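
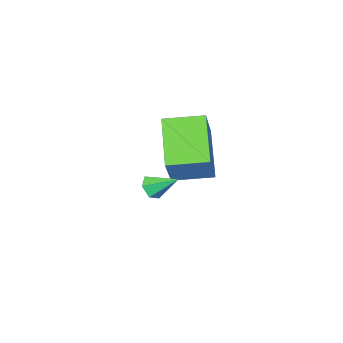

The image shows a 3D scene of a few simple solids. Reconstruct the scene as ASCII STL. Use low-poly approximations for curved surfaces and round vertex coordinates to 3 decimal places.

solid 
facet normal -0.466 -0.651 0.599
outer loop
vertex -1.355 0.098 3.881
vertex -2.531 1.12 4.076
vertex -2.236 -0.632 2.401
endloop
endfacet
facet normal 0.749 -0.651 -0.124
outer loop
vertex -1.209 0.8 1.084
vertex -1.355 0.098 3.881
vertex -2.236 -0.632 2.401
endloop
endfacet
facet normal -0.466 -0.651 0.599
outer loop
vertex -2.236 -0.632 2.401
vertex -2.531 1.12 4.076
vertex -3.411 0.39 2.597
endloop
endfacet
facet normal -0.471 -0.390 -0.791
outer loop
vertex -3.411 0.39 2.597
vertex -1.209 0.8 1.084
vertex -2.236 -0.632 2.401
endloop
endfacet
facet normal 0.470 0.390 0.791
outer loop
vertex -1.355 0.098 3.881
vertex -1.504 2.552 2.759
vertex -2.531 1.12 4.076
endloop
endfacet
facet normal 0.749 -0.651 -0.124
outer loop
vertex -0.329 1.53 2.563
vertex -1.355 0.098 3.881
vertex -1.209 0.8 1.084
endloop
endfacet
facet normal 0.471 0.390 0.791
outer loop
vertex -0.329 1.53 2.563
vertex -1.504 2.552 2.759
vertex -1.355 0.098 3.881
endloop
endfacet
facet normal -0.749 0.651 0.124
outer loop
vertex -2.531 1.12 4.076
vertex -1.504 2.552 2.759
vertex -3.411 0.39 2.597
endloop
endfacet
facet normal -0.471 -0.391 -0.791
outer loop
vertex -2.385 1.822 1.279
vertex -1.209 0.8 1.084
vertex -3.411 0.39 2.597
endloop
endfacet
facet normal -0.749 0.651 0.125
outer loop
vertex -3.411 0.39 2.597
vertex -1.504 2.552 2.759
vertex -2.385 1.822 1.279
endloop
endfacet
facet normal 0.466 0.651 -0.599
outer loop
vertex -2.385 1.822 1.279
vertex -0.329 1.53 2.563
vertex -1.209 0.8 1.084
endloop
endfacet
facet normal 0.466 0.651 -0.599
outer loop
vertex -1.504 2.552 2.759
vertex -0.329 1.53 2.563
vertex -2.385 1.822 1.279
endloop
endfacet
facet normal 0.382 -0.740 -0.554
outer loop
vertex 2.356 3.598 3.622
vertex 1.915 3.561 3.367
vertex 2.281 3.875 3.2
endloop
endfacet
facet normal 0.712 0.639 0.293
outer loop
vertex 2.356 3.598 3.622
vertex 2.281 3.875 3.2
vertex 1.485 4.399 3.993
endloop
endfacet
facet normal 0.382 -0.740 -0.554
outer loop
vertex 2.281 3.875 3.2
vertex 1.915 3.561 3.367
vertex 1.841 3.838 2.946
endloop
endfacet
facet normal 0.168 0.892 -0.421
outer loop
vertex 2.281 3.875 3.2
vertex 1.841 3.838 2.946
vertex 1.485 4.399 3.993
endloop
endfacet
facet normal 0.380 -0.740 -0.554
outer loop
vertex 1.841 3.838 2.946
vertex 1.915 3.561 3.367
vertex 1.475 3.525 3.113
endloop
endfacet
facet normal -0.681 0.523 -0.512
outer loop
vertex 1.841 3.838 2.946
vertex 1.475 3.525 3.113
vertex 1.485 4.399 3.993
endloop
endfacet
facet normal 0.380 -0.740 -0.554
outer loop
vertex 1.475 3.525 3.113
vertex 1.915 3.561 3.367
vertex 1.549 3.248 3.534
endloop
endfacet
facet normal -0.989 -0.098 0.109
outer loop
vertex 1.475 3.525 3.113
vertex 1.549 3.248 3.534
vertex 1.485 4.399 3.993
endloop
endfacet
facet normal 0.382 -0.741 -0.552
outer loop
vertex 1.549 3.248 3.534
vertex 1.915 3.561 3.367
vertex 1.989 3.285 3.789
endloop
endfacet
facet normal -0.447 -0.353 0.822
outer loop
vertex 1.549 3.248 3.534
vertex 1.989 3.285 3.789
vertex 1.485 4.399 3.993
endloop
endfacet
facet normal 0.381 -0.742 -0.552
outer loop
vertex 1.989 3.285 3.789
vertex 1.915 3.561 3.367
vertex 2.356 3.598 3.622
endloop
endfacet
facet normal 0.403 0.015 0.915
outer loop
vertex 1.989 3.285 3.789
vertex 2.356 3.598 3.622
vertex 1.485 4.399 3.993
endloop
endfacet

endsolid


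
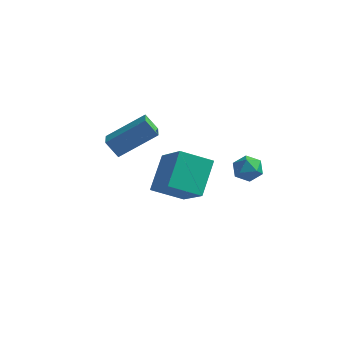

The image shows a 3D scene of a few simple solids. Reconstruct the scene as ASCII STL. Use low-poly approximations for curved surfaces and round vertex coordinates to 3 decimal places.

solid 
facet normal -0.816 -0.386 0.430
outer loop
vertex -1.245 1.566 4.255
vertex -2.452 2.642 2.931
vertex -1.204 0.203 3.11
endloop
endfacet
facet normal 0.577 -0.515 0.634
outer loop
vertex 0.012 0.778 2.469
vertex -1.245 1.566 4.255
vertex -1.204 0.203 3.11
endloop
endfacet
facet normal -0.816 -0.386 0.430
outer loop
vertex -1.204 0.203 3.11
vertex -2.452 2.642 2.931
vertex -2.411 1.279 1.786
endloop
endfacet
facet normal 0.023 -0.765 -0.643
outer loop
vertex -2.411 1.279 1.786
vertex 0.012 0.778 2.469
vertex -1.204 0.203 3.11
endloop
endfacet
facet normal -0.023 0.765 0.643
outer loop
vertex -1.245 1.566 4.255
vertex -1.236 3.217 2.29
vertex -2.452 2.642 2.931
endloop
endfacet
facet normal 0.577 -0.515 0.634
outer loop
vertex -0.029 2.141 3.614
vertex -1.245 1.566 4.255
vertex 0.012 0.778 2.469
endloop
endfacet
facet normal -0.023 0.765 0.643
outer loop
vertex -0.029 2.141 3.614
vertex -1.236 3.217 2.29
vertex -1.245 1.566 4.255
endloop
endfacet
facet normal -0.577 0.515 -0.634
outer loop
vertex -2.452 2.642 2.931
vertex -1.236 3.217 2.29
vertex -2.411 1.279 1.786
endloop
endfacet
facet normal 0.023 -0.765 -0.643
outer loop
vertex -1.195 1.854 1.145
vertex 0.012 0.778 2.469
vertex -2.411 1.279 1.786
endloop
endfacet
facet normal -0.577 0.515 -0.634
outer loop
vertex -2.411 1.279 1.786
vertex -1.236 3.217 2.29
vertex -1.195 1.854 1.145
endloop
endfacet
facet normal 0.816 0.386 -0.430
outer loop
vertex -1.195 1.854 1.145
vertex -0.029 2.141 3.614
vertex 0.012 0.778 2.469
endloop
endfacet
facet normal 0.816 0.386 -0.430
outer loop
vertex -1.236 3.217 2.29
vertex -0.029 2.141 3.614
vertex -1.195 1.854 1.145
endloop
endfacet
facet normal -0.539 0.095 0.837
outer loop
vertex 0.994 3.011 3.619
vertex 0.658 2.436 3.468
vertex 1.231 2.409 3.84
endloop
endfacet
facet normal 0.110 0.380 0.918
outer loop
vertex 0.994 3.011 3.619
vertex 1.231 2.409 3.84
vertex 1.664 2.878 3.594
endloop
endfacet
facet normal 0.192 0.886 0.423
outer loop
vertex 0.994 3.011 3.619
vertex 1.664 2.878 3.594
vertex 1.359 3.194 3.071
endloop
endfacet
facet normal -0.407 0.913 0.034
outer loop
vertex 0.994 3.011 3.619
vertex 1.359 3.194 3.071
vertex 0.738 2.92 2.992
endloop
endfacet
facet normal -0.858 0.425 0.288
outer loop
vertex 0.994 3.011 3.619
vertex 0.738 2.92 2.992
vertex 0.658 2.436 3.468
endloop
endfacet
facet normal 0.593 -0.130 0.795
outer loop
vertex 1.664 2.878 3.594
vertex 1.231 2.409 3.84
vertex 1.742 2.22 3.428
endloop
endfacet
facet normal -0.458 -0.593 0.662
outer loop
vertex 1.231 2.409 3.84
vertex 0.658 2.436 3.468
vertex 1.121 1.946 3.349
endloop
endfacet
facet normal -0.973 -0.059 -0.223
outer loop
vertex 0.658 2.436 3.468
vertex 0.738 2.92 2.992
vertex 0.816 2.262 2.826
endloop
endfacet
facet normal -0.242 0.732 -0.636
outer loop
vertex 0.738 2.92 2.992
vertex 1.359 3.194 3.071
vertex 1.249 2.731 2.58
endloop
endfacet
facet normal 0.726 0.688 -0.008
outer loop
vertex 1.359 3.194 3.071
vertex 1.664 2.878 3.594
vertex 1.822 2.704 2.952
endloop
endfacet
facet normal 0.407 -0.913 -0.034
outer loop
vertex 1.486 2.129 2.801
vertex 1.742 2.22 3.428
vertex 1.121 1.946 3.349
endloop
endfacet
facet normal -0.192 -0.886 -0.423
outer loop
vertex 1.486 2.129 2.801
vertex 1.121 1.946 3.349
vertex 0.816 2.262 2.826
endloop
endfacet
facet normal -0.110 -0.380 -0.918
outer loop
vertex 1.486 2.129 2.801
vertex 0.816 2.262 2.826
vertex 1.249 2.731 2.58
endloop
endfacet
facet normal 0.539 -0.095 -0.837
outer loop
vertex 1.486 2.129 2.801
vertex 1.249 2.731 2.58
vertex 1.822 2.704 2.952
endloop
endfacet
facet normal 0.858 -0.425 -0.288
outer loop
vertex 1.486 2.129 2.801
vertex 1.822 2.704 2.952
vertex 1.742 2.22 3.428
endloop
endfacet
facet normal 0.242 -0.732 0.636
outer loop
vertex 1.121 1.946 3.349
vertex 1.742 2.22 3.428
vertex 1.231 2.409 3.84
endloop
endfacet
facet normal -0.726 -0.688 0.008
outer loop
vertex 0.816 2.262 2.826
vertex 1.121 1.946 3.349
vertex 0.658 2.436 3.468
endloop
endfacet
facet normal -0.593 0.130 -0.795
outer loop
vertex 1.249 2.731 2.58
vertex 0.816 2.262 2.826
vertex 0.738 2.92 2.992
endloop
endfacet
facet normal 0.458 0.593 -0.662
outer loop
vertex 1.822 2.704 2.952
vertex 1.249 2.731 2.58
vertex 1.359 3.194 3.071
endloop
endfacet
facet normal 0.973 0.059 0.223
outer loop
vertex 1.742 2.22 3.428
vertex 1.822 2.704 2.952
vertex 1.664 2.878 3.594
endloop
endfacet
facet normal -0.622 0.014 0.783
outer loop
vertex -4.423 1.5 3.942
vertex -3.084 2.454 4.989
vertex -4.836 2.458 3.596
endloop
endfacet
facet normal -0.687 -0.490 -0.537
outer loop
vertex -4.276 2.446 2.891
vertex -4.423 1.5 3.942
vertex -4.836 2.458 3.596
endloop
endfacet
facet normal -0.622 0.014 0.783
outer loop
vertex -4.836 2.458 3.596
vertex -3.084 2.454 4.989
vertex -3.497 3.413 4.643
endloop
endfacet
facet normal -0.376 0.872 -0.314
outer loop
vertex -3.497 3.413 4.643
vertex -4.276 2.446 2.891
vertex -4.836 2.458 3.596
endloop
endfacet
facet normal 0.376 -0.872 0.314
outer loop
vertex -4.423 1.5 3.942
vertex -2.524 2.442 4.284
vertex -3.084 2.454 4.989
endloop
endfacet
facet normal -0.687 -0.490 -0.537
outer loop
vertex -3.863 1.487 3.237
vertex -4.423 1.5 3.942
vertex -4.276 2.446 2.891
endloop
endfacet
facet normal 0.376 -0.872 0.315
outer loop
vertex -3.863 1.487 3.237
vertex -2.524 2.442 4.284
vertex -4.423 1.5 3.942
endloop
endfacet
facet normal 0.687 0.490 0.537
outer loop
vertex -3.084 2.454 4.989
vertex -2.524 2.442 4.284
vertex -3.497 3.413 4.643
endloop
endfacet
facet normal -0.375 0.872 -0.314
outer loop
vertex -2.937 3.4 3.938
vertex -4.276 2.446 2.891
vertex -3.497 3.413 4.643
endloop
endfacet
facet normal 0.687 0.490 0.537
outer loop
vertex -3.497 3.413 4.643
vertex -2.524 2.442 4.284
vertex -2.937 3.4 3.938
endloop
endfacet
facet normal 0.622 -0.014 -0.783
outer loop
vertex -2.937 3.4 3.938
vertex -3.863 1.487 3.237
vertex -4.276 2.446 2.891
endloop
endfacet
facet normal 0.622 -0.014 -0.783
outer loop
vertex -2.524 2.442 4.284
vertex -3.863 1.487 3.237
vertex -2.937 3.4 3.938
endloop
endfacet

endsolid


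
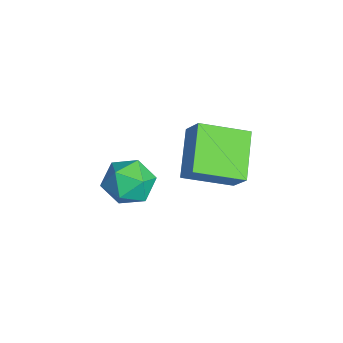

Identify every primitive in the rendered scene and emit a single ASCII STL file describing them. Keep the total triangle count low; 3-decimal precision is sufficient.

solid 
facet normal -0.578 -0.230 -0.783
outer loop
vertex 0.253 -2.108 0.986
vertex 0.371 -0.757 0.502
vertex 1.463 -2.493 0.206
endloop
endfacet
facet normal -0.081 -0.938 0.337
outer loop
vertex 1.989 -2.283 0.918
vertex 0.253 -2.108 0.986
vertex 1.463 -2.493 0.206
endloop
endfacet
facet normal -0.578 -0.230 -0.783
outer loop
vertex 1.463 -2.493 0.206
vertex 0.371 -0.757 0.502
vertex 1.581 -1.142 -0.278
endloop
endfacet
facet normal 0.812 -0.258 -0.524
outer loop
vertex 1.581 -1.142 -0.278
vertex 1.989 -2.283 0.918
vertex 1.463 -2.493 0.206
endloop
endfacet
facet normal -0.812 0.258 0.524
outer loop
vertex 0.253 -2.108 0.986
vertex 0.897 -0.547 1.214
vertex 0.371 -0.757 0.502
endloop
endfacet
facet normal -0.081 -0.938 0.337
outer loop
vertex 0.779 -1.898 1.698
vertex 0.253 -2.108 0.986
vertex 1.989 -2.283 0.918
endloop
endfacet
facet normal -0.812 0.258 0.524
outer loop
vertex 0.779 -1.898 1.698
vertex 0.897 -0.547 1.214
vertex 0.253 -2.108 0.986
endloop
endfacet
facet normal 0.081 0.938 -0.337
outer loop
vertex 0.371 -0.757 0.502
vertex 0.897 -0.547 1.214
vertex 1.581 -1.142 -0.278
endloop
endfacet
facet normal 0.812 -0.258 -0.524
outer loop
vertex 2.107 -0.932 0.434
vertex 1.989 -2.283 0.918
vertex 1.581 -1.142 -0.278
endloop
endfacet
facet normal 0.081 0.938 -0.337
outer loop
vertex 1.581 -1.142 -0.278
vertex 0.897 -0.547 1.214
vertex 2.107 -0.932 0.434
endloop
endfacet
facet normal 0.578 0.230 0.783
outer loop
vertex 2.107 -0.932 0.434
vertex 0.779 -1.898 1.698
vertex 1.989 -2.283 0.918
endloop
endfacet
facet normal 0.578 0.230 0.783
outer loop
vertex 0.897 -0.547 1.214
vertex 0.779 -1.898 1.698
vertex 2.107 -0.932 0.434
endloop
endfacet
facet normal 0.233 0.140 0.962
outer loop
vertex -0.986 -3.148 -1.336
vertex -0.574 -3.832 -1.336
vertex -0.209 -3.147 -1.524
endloop
endfacet
facet normal 0.151 0.764 0.627
outer loop
vertex -0.986 -3.148 -1.336
vertex -0.209 -3.147 -1.524
vertex -0.723 -2.701 -1.944
endloop
endfacet
facet normal -0.509 0.784 0.356
outer loop
vertex -0.986 -3.148 -1.336
vertex -0.723 -2.701 -1.944
vertex -1.404 -3.111 -2.016
endloop
endfacet
facet normal -0.835 0.171 0.523
outer loop
vertex -0.986 -3.148 -1.336
vertex -1.404 -3.111 -2.016
vertex -1.313 -3.811 -1.641
endloop
endfacet
facet normal -0.377 -0.227 0.898
outer loop
vertex -0.986 -3.148 -1.336
vertex -1.313 -3.811 -1.641
vertex -0.574 -3.832 -1.336
endloop
endfacet
facet normal 0.612 0.786 0.085
outer loop
vertex -0.723 -2.701 -1.944
vertex -0.209 -3.147 -1.524
vertex -0.147 -3.109 -2.319
endloop
endfacet
facet normal 0.746 -0.225 0.627
outer loop
vertex -0.209 -3.147 -1.524
vertex -0.574 -3.832 -1.336
vertex -0.056 -3.809 -1.944
endloop
endfacet
facet normal -0.239 -0.818 0.523
outer loop
vertex -0.574 -3.832 -1.336
vertex -1.313 -3.811 -1.641
vertex -0.737 -4.219 -2.016
endloop
endfacet
facet normal -0.981 -0.173 -0.085
outer loop
vertex -1.313 -3.811 -1.641
vertex -1.404 -3.111 -2.016
vertex -1.251 -3.773 -2.436
endloop
endfacet
facet normal -0.454 0.817 -0.356
outer loop
vertex -1.404 -3.111 -2.016
vertex -0.723 -2.701 -1.944
vertex -0.886 -3.088 -2.624
endloop
endfacet
facet normal 0.835 -0.171 -0.523
outer loop
vertex -0.474 -3.772 -2.624
vertex -0.147 -3.109 -2.319
vertex -0.056 -3.809 -1.944
endloop
endfacet
facet normal 0.509 -0.784 -0.356
outer loop
vertex -0.474 -3.772 -2.624
vertex -0.056 -3.809 -1.944
vertex -0.737 -4.219 -2.016
endloop
endfacet
facet normal -0.151 -0.764 -0.627
outer loop
vertex -0.474 -3.772 -2.624
vertex -0.737 -4.219 -2.016
vertex -1.251 -3.773 -2.436
endloop
endfacet
facet normal -0.233 -0.140 -0.962
outer loop
vertex -0.474 -3.772 -2.624
vertex -1.251 -3.773 -2.436
vertex -0.886 -3.088 -2.624
endloop
endfacet
facet normal 0.377 0.227 -0.898
outer loop
vertex -0.474 -3.772 -2.624
vertex -0.886 -3.088 -2.624
vertex -0.147 -3.109 -2.319
endloop
endfacet
facet normal 0.981 0.173 0.085
outer loop
vertex -0.056 -3.809 -1.944
vertex -0.147 -3.109 -2.319
vertex -0.209 -3.147 -1.524
endloop
endfacet
facet normal 0.454 -0.817 0.356
outer loop
vertex -0.737 -4.219 -2.016
vertex -0.056 -3.809 -1.944
vertex -0.574 -3.832 -1.336
endloop
endfacet
facet normal -0.612 -0.786 -0.085
outer loop
vertex -1.251 -3.773 -2.436
vertex -0.737 -4.219 -2.016
vertex -1.313 -3.811 -1.641
endloop
endfacet
facet normal -0.746 0.225 -0.627
outer loop
vertex -0.886 -3.088 -2.624
vertex -1.251 -3.773 -2.436
vertex -1.404 -3.111 -2.016
endloop
endfacet
facet normal 0.239 0.818 -0.523
outer loop
vertex -0.147 -3.109 -2.319
vertex -0.886 -3.088 -2.624
vertex -0.723 -2.701 -1.944
endloop
endfacet

endsolid


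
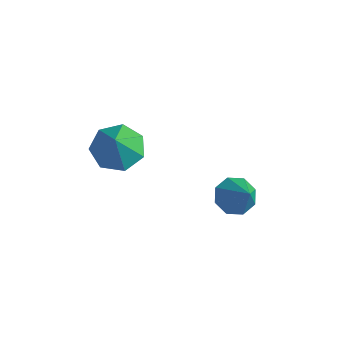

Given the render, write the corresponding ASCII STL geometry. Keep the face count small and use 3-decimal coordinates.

solid 
facet normal -0.407 0.379 -0.831
outer loop
vertex 1.176 -2.956 1.533
vertex 0.504 -3.341 1.687
vertex 0.718 -2.615 1.913
endloop
endfacet
facet normal 0.744 0.481 0.465
outer loop
vertex 1.176 -2.956 1.533
vertex 0.718 -2.615 1.913
vertex 0.996 -3.799 2.693
endloop
endfacet
facet normal -0.408 0.379 -0.831
outer loop
vertex 0.718 -2.615 1.913
vertex 0.504 -3.341 1.687
vertex 0.099 -2.821 2.123
endloop
endfacet
facet normal 0.091 0.563 0.822
outer loop
vertex 0.718 -2.615 1.913
vertex 0.099 -2.821 2.123
vertex 0.996 -3.799 2.693
endloop
endfacet
facet normal -0.406 0.380 -0.831
outer loop
vertex 0.099 -2.821 2.123
vertex 0.504 -3.341 1.687
vertex -0.216 -3.418 2.004
endloop
endfacet
facet normal -0.475 0.076 0.877
outer loop
vertex 0.099 -2.821 2.123
vertex -0.216 -3.418 2.004
vertex 0.996 -3.799 2.693
endloop
endfacet
facet normal -0.407 0.379 -0.831
outer loop
vertex -0.216 -3.418 2.004
vertex 0.504 -3.341 1.687
vertex 0.011 -3.957 1.647
endloop
endfacet
facet normal -0.527 -0.612 0.589
outer loop
vertex -0.216 -3.418 2.004
vertex 0.011 -3.957 1.647
vertex 0.996 -3.799 2.693
endloop
endfacet
facet normal -0.407 0.380 -0.831
outer loop
vertex 0.011 -3.957 1.647
vertex 0.504 -3.341 1.687
vertex 0.609 -4.032 1.32
endloop
endfacet
facet normal -0.028 -0.984 0.175
outer loop
vertex 0.011 -3.957 1.647
vertex 0.609 -4.032 1.32
vertex 0.996 -3.799 2.693
endloop
endfacet
facet normal -0.407 0.379 -0.831
outer loop
vertex 0.609 -4.032 1.32
vertex 0.504 -3.341 1.687
vertex 1.128 -3.587 1.269
endloop
endfacet
facet normal 0.647 -0.761 -0.053
outer loop
vertex 0.609 -4.032 1.32
vertex 1.128 -3.587 1.269
vertex 0.996 -3.799 2.693
endloop
endfacet
facet normal -0.407 0.379 -0.831
outer loop
vertex 1.128 -3.587 1.269
vertex 0.504 -3.341 1.687
vertex 1.176 -2.956 1.533
endloop
endfacet
facet normal 0.991 -0.107 0.076
outer loop
vertex 1.128 -3.587 1.269
vertex 1.176 -2.956 1.533
vertex 0.996 -3.799 2.693
endloop
endfacet
facet normal -0.664 0.186 -0.724
outer loop
vertex 3.921 -1.317 0.437
vertex 3.505 -1.674 0.727
vertex 3.655 -1.073 0.744
endloop
endfacet
facet normal 0.725 0.683 0.085
outer loop
vertex 3.921 -1.317 0.437
vertex 3.655 -1.073 0.744
vertex 4.335 -1.906 1.633
endloop
endfacet
facet normal -0.663 0.186 -0.725
outer loop
vertex 3.655 -1.073 0.744
vertex 3.505 -1.674 0.727
vertex 3.3 -1.18 1.041
endloop
endfacet
facet normal 0.233 0.792 0.564
outer loop
vertex 3.655 -1.073 0.744
vertex 3.3 -1.18 1.041
vertex 4.335 -1.906 1.633
endloop
endfacet
facet normal -0.664 0.185 -0.725
outer loop
vertex 3.3 -1.18 1.041
vertex 3.505 -1.674 0.727
vertex 3.066 -1.577 1.154
endloop
endfacet
facet normal -0.234 0.391 0.890
outer loop
vertex 3.3 -1.18 1.041
vertex 3.066 -1.577 1.154
vertex 4.335 -1.906 1.633
endloop
endfacet
facet normal -0.664 0.185 -0.725
outer loop
vertex 3.066 -1.577 1.154
vertex 3.505 -1.674 0.727
vertex 3.089 -2.031 1.017
endloop
endfacet
facet normal -0.402 -0.283 0.871
outer loop
vertex 3.066 -1.577 1.154
vertex 3.089 -2.031 1.017
vertex 4.335 -1.906 1.633
endloop
endfacet
facet normal -0.664 0.185 -0.725
outer loop
vertex 3.089 -2.031 1.017
vertex 3.505 -1.674 0.727
vertex 3.356 -2.276 0.71
endloop
endfacet
facet normal -0.172 -0.838 0.519
outer loop
vertex 3.089 -2.031 1.017
vertex 3.356 -2.276 0.71
vertex 4.335 -1.906 1.633
endloop
endfacet
facet normal -0.664 0.185 -0.724
outer loop
vertex 3.356 -2.276 0.71
vertex 3.505 -1.674 0.727
vertex 3.71 -2.168 0.413
endloop
endfacet
facet normal 0.321 -0.946 0.039
outer loop
vertex 3.356 -2.276 0.71
vertex 3.71 -2.168 0.413
vertex 4.335 -1.906 1.633
endloop
endfacet
facet normal -0.664 0.185 -0.725
outer loop
vertex 3.71 -2.168 0.413
vertex 3.505 -1.674 0.727
vertex 3.944 -1.771 0.3
endloop
endfacet
facet normal 0.788 -0.546 -0.286
outer loop
vertex 3.71 -2.168 0.413
vertex 3.944 -1.771 0.3
vertex 4.335 -1.906 1.633
endloop
endfacet
facet normal -0.664 0.185 -0.725
outer loop
vertex 3.944 -1.771 0.3
vertex 3.505 -1.674 0.727
vertex 3.921 -1.317 0.437
endloop
endfacet
facet normal 0.955 0.129 -0.267
outer loop
vertex 3.944 -1.771 0.3
vertex 3.921 -1.317 0.437
vertex 4.335 -1.906 1.633
endloop
endfacet

endsolid


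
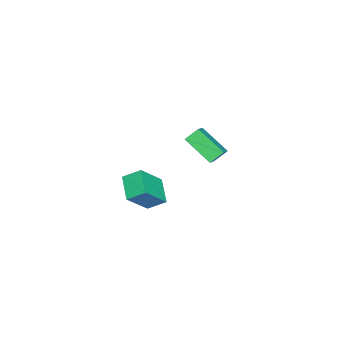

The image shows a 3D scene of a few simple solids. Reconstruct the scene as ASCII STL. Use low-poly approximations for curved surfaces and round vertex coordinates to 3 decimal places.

solid 
facet normal -0.574 0.366 -0.733
outer loop
vertex 1.468 -0.548 -0.55
vertex 1.27 0.442 0.1
vertex 2.76 0.147 -1.214
endloop
endfacet
facet normal 0.165 -0.824 -0.542
outer loop
vertex 3.93 -0.602 0.28
vertex 1.468 -0.548 -0.55
vertex 2.76 0.147 -1.214
endloop
endfacet
facet normal -0.573 0.367 -0.733
outer loop
vertex 2.76 0.147 -1.214
vertex 1.27 0.442 0.1
vertex 2.562 1.136 -0.564
endloop
endfacet
facet normal 0.802 0.432 -0.412
outer loop
vertex 2.562 1.136 -0.564
vertex 3.93 -0.602 0.28
vertex 2.76 0.147 -1.214
endloop
endfacet
facet normal -0.803 -0.431 0.412
outer loop
vertex 1.468 -0.548 -0.55
vertex 2.44 -0.307 1.594
vertex 1.27 0.442 0.1
endloop
endfacet
facet normal 0.164 -0.824 -0.542
outer loop
vertex 2.638 -1.296 0.944
vertex 1.468 -0.548 -0.55
vertex 3.93 -0.602 0.28
endloop
endfacet
facet normal -0.802 -0.432 0.412
outer loop
vertex 2.638 -1.296 0.944
vertex 2.44 -0.307 1.594
vertex 1.468 -0.548 -0.55
endloop
endfacet
facet normal -0.164 0.824 0.542
outer loop
vertex 1.27 0.442 0.1
vertex 2.44 -0.307 1.594
vertex 2.562 1.136 -0.564
endloop
endfacet
facet normal 0.802 0.431 -0.412
outer loop
vertex 3.732 0.388 0.93
vertex 3.93 -0.602 0.28
vertex 2.562 1.136 -0.564
endloop
endfacet
facet normal -0.165 0.824 0.542
outer loop
vertex 2.562 1.136 -0.564
vertex 2.44 -0.307 1.594
vertex 3.732 0.388 0.93
endloop
endfacet
facet normal 0.573 -0.366 0.733
outer loop
vertex 3.732 0.388 0.93
vertex 2.638 -1.296 0.944
vertex 3.93 -0.602 0.28
endloop
endfacet
facet normal 0.574 -0.367 0.732
outer loop
vertex 2.44 -0.307 1.594
vertex 2.638 -1.296 0.944
vertex 3.732 0.388 0.93
endloop
endfacet
facet normal -0.503 0.609 0.613
outer loop
vertex -5.177 0.727 -0.276
vertex -3.794 0.908 0.679
vertex -4.589 2.385 -1.441
endloop
endfacet
facet normal -0.818 -0.107 -0.565
outer loop
vertex -4.066 1.752 -2.079
vertex -5.177 0.727 -0.276
vertex -4.589 2.385 -1.441
endloop
endfacet
facet normal -0.503 0.609 0.613
outer loop
vertex -4.589 2.385 -1.441
vertex -3.794 0.908 0.679
vertex -3.207 2.566 -0.486
endloop
endfacet
facet normal 0.278 0.786 -0.552
outer loop
vertex -3.207 2.566 -0.486
vertex -4.066 1.752 -2.079
vertex -4.589 2.385 -1.441
endloop
endfacet
facet normal -0.278 -0.786 0.552
outer loop
vertex -5.177 0.727 -0.276
vertex -3.271 0.275 0.041
vertex -3.794 0.908 0.679
endloop
endfacet
facet normal -0.818 -0.108 -0.565
outer loop
vertex -4.653 0.094 -0.914
vertex -5.177 0.727 -0.276
vertex -4.066 1.752 -2.079
endloop
endfacet
facet normal -0.278 -0.786 0.552
outer loop
vertex -4.653 0.094 -0.914
vertex -3.271 0.275 0.041
vertex -5.177 0.727 -0.276
endloop
endfacet
facet normal 0.818 0.107 0.565
outer loop
vertex -3.794 0.908 0.679
vertex -3.271 0.275 0.041
vertex -3.207 2.566 -0.486
endloop
endfacet
facet normal 0.278 0.786 -0.552
outer loop
vertex -2.683 1.933 -1.124
vertex -4.066 1.752 -2.079
vertex -3.207 2.566 -0.486
endloop
endfacet
facet normal 0.818 0.107 0.565
outer loop
vertex -3.207 2.566 -0.486
vertex -3.271 0.275 0.041
vertex -2.683 1.933 -1.124
endloop
endfacet
facet normal 0.503 -0.609 -0.613
outer loop
vertex -2.683 1.933 -1.124
vertex -4.653 0.094 -0.914
vertex -4.066 1.752 -2.079
endloop
endfacet
facet normal 0.503 -0.609 -0.613
outer loop
vertex -3.271 0.275 0.041
vertex -4.653 0.094 -0.914
vertex -2.683 1.933 -1.124
endloop
endfacet

endsolid


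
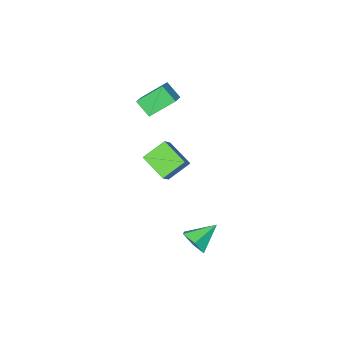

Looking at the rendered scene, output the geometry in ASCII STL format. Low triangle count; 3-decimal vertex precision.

solid 
facet normal -0.722 0.298 0.624
outer loop
vertex -2.0 -3.431 4.942
vertex -2.284 -2.658 4.244
vertex -2.608 -4.031 4.525
endloop
endfacet
facet normal 0.263 -0.716 0.647
outer loop
vertex -1.416 -4.522 3.496
vertex -2.0 -3.431 4.942
vertex -2.608 -4.031 4.525
endloop
endfacet
facet normal -0.722 0.298 0.624
outer loop
vertex -2.608 -4.031 4.525
vertex -2.284 -2.658 4.244
vertex -2.892 -3.257 3.827
endloop
endfacet
facet normal -0.639 -0.631 -0.440
outer loop
vertex -2.892 -3.257 3.827
vertex -1.416 -4.522 3.496
vertex -2.608 -4.031 4.525
endloop
endfacet
facet normal 0.639 0.631 0.439
outer loop
vertex -2.0 -3.431 4.942
vertex -1.092 -3.149 3.215
vertex -2.284 -2.658 4.244
endloop
endfacet
facet normal 0.262 -0.716 0.646
outer loop
vertex -0.808 -3.923 3.913
vertex -2.0 -3.431 4.942
vertex -1.416 -4.522 3.496
endloop
endfacet
facet normal 0.640 0.631 0.439
outer loop
vertex -0.808 -3.923 3.913
vertex -1.092 -3.149 3.215
vertex -2.0 -3.431 4.942
endloop
endfacet
facet normal -0.263 0.717 -0.646
outer loop
vertex -2.284 -2.658 4.244
vertex -1.092 -3.149 3.215
vertex -2.892 -3.257 3.827
endloop
endfacet
facet normal -0.639 -0.631 -0.439
outer loop
vertex -1.7 -3.749 2.798
vertex -1.416 -4.522 3.496
vertex -2.892 -3.257 3.827
endloop
endfacet
facet normal -0.263 0.716 -0.647
outer loop
vertex -2.892 -3.257 3.827
vertex -1.092 -3.149 3.215
vertex -1.7 -3.749 2.798
endloop
endfacet
facet normal 0.722 -0.298 -0.624
outer loop
vertex -1.7 -3.749 2.798
vertex -0.808 -3.923 3.913
vertex -1.416 -4.522 3.496
endloop
endfacet
facet normal 0.722 -0.298 -0.624
outer loop
vertex -1.092 -3.149 3.215
vertex -0.808 -3.923 3.913
vertex -1.7 -3.749 2.798
endloop
endfacet
facet normal -0.541 -0.435 -0.719
outer loop
vertex -0.362 -1.932 1.218
vertex -1.507 -1.829 2.017
vertex -0.666 -0.533 0.6
endloop
endfacet
facet normal 0.818 -0.074 -0.570
outer loop
vertex -0.093 -0.071 1.363
vertex -0.362 -1.932 1.218
vertex -0.666 -0.533 0.6
endloop
endfacet
facet normal -0.541 -0.435 -0.719
outer loop
vertex -0.666 -0.533 0.6
vertex -1.507 -1.829 2.017
vertex -1.811 -0.429 1.399
endloop
endfacet
facet normal -0.195 0.897 -0.397
outer loop
vertex -1.811 -0.429 1.399
vertex -0.093 -0.071 1.363
vertex -0.666 -0.533 0.6
endloop
endfacet
facet normal 0.196 -0.897 0.396
outer loop
vertex -0.362 -1.932 1.218
vertex -0.934 -1.367 2.78
vertex -1.507 -1.829 2.017
endloop
endfacet
facet normal 0.818 -0.074 -0.570
outer loop
vertex 0.211 -1.471 1.981
vertex -0.362 -1.932 1.218
vertex -0.093 -0.071 1.363
endloop
endfacet
facet normal 0.195 -0.897 0.396
outer loop
vertex 0.211 -1.471 1.981
vertex -0.934 -1.367 2.78
vertex -0.362 -1.932 1.218
endloop
endfacet
facet normal -0.818 0.074 0.570
outer loop
vertex -1.507 -1.829 2.017
vertex -0.934 -1.367 2.78
vertex -1.811 -0.429 1.399
endloop
endfacet
facet normal -0.195 0.897 -0.396
outer loop
vertex -1.238 0.032 2.162
vertex -0.093 -0.071 1.363
vertex -1.811 -0.429 1.399
endloop
endfacet
facet normal -0.818 0.074 0.570
outer loop
vertex -1.811 -0.429 1.399
vertex -0.934 -1.367 2.78
vertex -1.238 0.032 2.162
endloop
endfacet
facet normal 0.541 0.435 0.720
outer loop
vertex -1.238 0.032 2.162
vertex 0.211 -1.471 1.981
vertex -0.093 -0.071 1.363
endloop
endfacet
facet normal 0.541 0.435 0.719
outer loop
vertex -0.934 -1.367 2.78
vertex 0.211 -1.471 1.981
vertex -1.238 0.032 2.162
endloop
endfacet
facet normal 0.826 -0.038 -0.562
outer loop
vertex -0.379 2.298 -1.984
vertex -0.755 1.752 -2.499
vertex -0.816 2.577 -2.645
endloop
endfacet
facet normal -0.168 0.864 0.475
outer loop
vertex -0.379 2.298 -1.984
vertex -0.816 2.577 -2.645
vertex -1.985 1.808 -1.661
endloop
endfacet
facet normal 0.826 -0.038 -0.562
outer loop
vertex -0.816 2.577 -2.645
vertex -0.755 1.752 -2.499
vertex -1.192 2.03 -3.16
endloop
endfacet
facet normal -0.671 0.698 -0.251
outer loop
vertex -0.816 2.577 -2.645
vertex -1.192 2.03 -3.16
vertex -1.985 1.808 -1.661
endloop
endfacet
facet normal 0.826 -0.038 -0.562
outer loop
vertex -1.192 2.03 -3.16
vertex -0.755 1.752 -2.499
vertex -1.131 1.205 -3.014
endloop
endfacet
facet normal -0.865 -0.149 -0.480
outer loop
vertex -1.192 2.03 -3.16
vertex -1.131 1.205 -3.014
vertex -1.985 1.808 -1.661
endloop
endfacet
facet normal 0.826 -0.038 -0.562
outer loop
vertex -1.131 1.205 -3.014
vertex -0.755 1.752 -2.499
vertex -0.694 0.927 -2.353
endloop
endfacet
facet normal -0.557 -0.831 0.019
outer loop
vertex -1.131 1.205 -3.014
vertex -0.694 0.927 -2.353
vertex -1.985 1.808 -1.661
endloop
endfacet
facet normal 0.825 -0.039 -0.563
outer loop
vertex -0.694 0.927 -2.353
vertex -0.755 1.752 -2.499
vertex -0.317 1.473 -1.838
endloop
endfacet
facet normal -0.055 -0.665 0.745
outer loop
vertex -0.694 0.927 -2.353
vertex -0.317 1.473 -1.838
vertex -1.985 1.808 -1.661
endloop
endfacet
facet normal 0.826 -0.038 -0.563
outer loop
vertex -0.317 1.473 -1.838
vertex -0.755 1.752 -2.499
vertex -0.379 2.298 -1.984
endloop
endfacet
facet normal 0.140 0.183 0.973
outer loop
vertex -0.317 1.473 -1.838
vertex -0.379 2.298 -1.984
vertex -1.985 1.808 -1.661
endloop
endfacet

endsolid


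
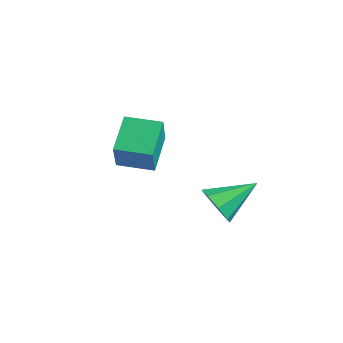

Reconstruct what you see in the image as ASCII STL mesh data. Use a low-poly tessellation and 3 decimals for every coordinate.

solid 
facet normal -0.447 0.326 -0.833
outer loop
vertex -4.541 1.801 3.403
vertex -3.73 2.651 3.301
vertex -3.746 0.95 2.644
endloop
endfacet
facet normal -0.688 -0.720 0.087
outer loop
vertex -3.17 0.529 3.719
vertex -4.541 1.801 3.403
vertex -3.746 0.95 2.644
endloop
endfacet
facet normal -0.446 0.326 -0.833
outer loop
vertex -3.746 0.95 2.644
vertex -3.73 2.651 3.301
vertex -2.934 1.801 2.542
endloop
endfacet
facet normal 0.572 -0.612 -0.546
outer loop
vertex -2.934 1.801 2.542
vertex -3.17 0.529 3.719
vertex -3.746 0.95 2.644
endloop
endfacet
facet normal -0.572 0.612 0.546
outer loop
vertex -4.541 1.801 3.403
vertex -3.154 2.23 4.376
vertex -3.73 2.651 3.301
endloop
endfacet
facet normal -0.688 -0.721 0.085
outer loop
vertex -3.966 1.379 4.478
vertex -4.541 1.801 3.403
vertex -3.17 0.529 3.719
endloop
endfacet
facet normal -0.572 0.612 0.546
outer loop
vertex -3.966 1.379 4.478
vertex -3.154 2.23 4.376
vertex -4.541 1.801 3.403
endloop
endfacet
facet normal 0.688 0.721 -0.086
outer loop
vertex -3.73 2.651 3.301
vertex -3.154 2.23 4.376
vertex -2.934 1.801 2.542
endloop
endfacet
facet normal 0.572 -0.612 -0.546
outer loop
vertex -2.359 1.379 3.617
vertex -3.17 0.529 3.719
vertex -2.934 1.801 2.542
endloop
endfacet
facet normal 0.689 0.720 -0.086
outer loop
vertex -2.934 1.801 2.542
vertex -3.154 2.23 4.376
vertex -2.359 1.379 3.617
endloop
endfacet
facet normal 0.446 -0.326 0.833
outer loop
vertex -2.359 1.379 3.617
vertex -3.966 1.379 4.478
vertex -3.17 0.529 3.719
endloop
endfacet
facet normal 0.446 -0.326 0.833
outer loop
vertex -3.154 2.23 4.376
vertex -3.966 1.379 4.478
vertex -2.359 1.379 3.617
endloop
endfacet
facet normal -0.174 -0.862 -0.477
outer loop
vertex 0.223 1.967 2.537
vertex -0.347 2.255 2.225
vertex 0.343 2.205 2.063
endloop
endfacet
facet normal 0.946 0.121 0.300
outer loop
vertex 0.223 1.967 2.537
vertex 0.343 2.205 2.063
vertex -0.093 3.505 2.915
endloop
endfacet
facet normal -0.174 -0.862 -0.476
outer loop
vertex 0.343 2.205 2.063
vertex -0.347 2.255 2.225
vertex 0.059 2.472 1.684
endloop
endfacet
facet normal 0.832 0.471 -0.292
outer loop
vertex 0.343 2.205 2.063
vertex 0.059 2.472 1.684
vertex -0.093 3.505 2.915
endloop
endfacet
facet normal -0.175 -0.862 -0.477
outer loop
vertex 0.059 2.472 1.684
vertex -0.347 2.255 2.225
vertex -0.462 2.612 1.622
endloop
endfacet
facet normal 0.274 0.753 -0.598
outer loop
vertex 0.059 2.472 1.684
vertex -0.462 2.612 1.622
vertex -0.093 3.505 2.915
endloop
endfacet
facet normal -0.175 -0.862 -0.477
outer loop
vertex -0.462 2.612 1.622
vertex -0.347 2.255 2.225
vertex -0.916 2.543 1.913
endloop
endfacet
facet normal -0.404 0.803 -0.439
outer loop
vertex -0.462 2.612 1.622
vertex -0.916 2.543 1.913
vertex -0.093 3.505 2.915
endloop
endfacet
facet normal -0.174 -0.861 -0.478
outer loop
vertex -0.916 2.543 1.913
vertex -0.347 2.255 2.225
vertex -1.036 2.305 2.386
endloop
endfacet
facet normal -0.802 0.590 0.093
outer loop
vertex -0.916 2.543 1.913
vertex -1.036 2.305 2.386
vertex -0.093 3.505 2.915
endloop
endfacet
facet normal -0.174 -0.863 -0.475
outer loop
vertex -1.036 2.305 2.386
vertex -0.347 2.255 2.225
vertex -0.752 2.039 2.765
endloop
endfacet
facet normal -0.689 0.240 0.684
outer loop
vertex -1.036 2.305 2.386
vertex -0.752 2.039 2.765
vertex -0.093 3.505 2.915
endloop
endfacet
facet normal -0.174 -0.862 -0.476
outer loop
vertex -0.752 2.039 2.765
vertex -0.347 2.255 2.225
vertex -0.231 1.899 2.828
endloop
endfacet
facet normal -0.131 -0.042 0.990
outer loop
vertex -0.752 2.039 2.765
vertex -0.231 1.899 2.828
vertex -0.093 3.505 2.915
endloop
endfacet
facet normal -0.175 -0.862 -0.475
outer loop
vertex -0.231 1.899 2.828
vertex -0.347 2.255 2.225
vertex 0.223 1.967 2.537
endloop
endfacet
facet normal 0.547 -0.092 0.832
outer loop
vertex -0.231 1.899 2.828
vertex 0.223 1.967 2.537
vertex -0.093 3.505 2.915
endloop
endfacet

endsolid


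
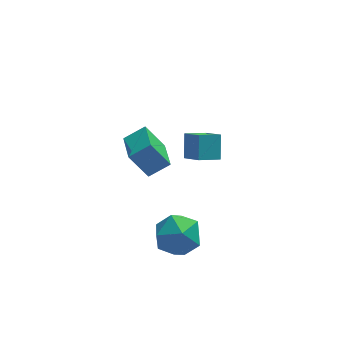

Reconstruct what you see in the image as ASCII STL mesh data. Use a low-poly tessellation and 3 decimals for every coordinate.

solid 
facet normal 0.384 0.627 0.677
outer loop
vertex 1.071 -2.315 -3.55
vertex 0.513 -2.907 -2.685
vertex 1.61 -3.227 -3.011
endloop
endfacet
facet normal 0.823 0.556 0.119
outer loop
vertex 1.071 -2.315 -3.55
vertex 1.61 -3.227 -3.011
vertex 1.694 -3.1 -4.19
endloop
endfacet
facet normal 0.466 0.751 -0.468
outer loop
vertex 1.071 -2.315 -3.55
vertex 1.694 -3.1 -4.19
vertex 0.649 -2.702 -4.591
endloop
endfacet
facet normal -0.193 0.943 -0.272
outer loop
vertex 1.071 -2.315 -3.55
vertex 0.649 -2.702 -4.591
vertex -0.081 -2.583 -3.661
endloop
endfacet
facet normal -0.244 0.866 0.436
outer loop
vertex 1.071 -2.315 -3.55
vertex -0.081 -2.583 -3.661
vertex 0.513 -2.907 -2.685
endloop
endfacet
facet normal 0.989 -0.134 0.056
outer loop
vertex 1.694 -3.1 -4.19
vertex 1.61 -3.227 -3.011
vertex 1.521 -4.177 -3.719
endloop
endfacet
facet normal 0.280 -0.019 0.960
outer loop
vertex 1.61 -3.227 -3.011
vertex 0.513 -2.907 -2.685
vertex 0.791 -4.058 -2.789
endloop
endfacet
facet normal -0.735 0.367 0.569
outer loop
vertex 0.513 -2.907 -2.685
vertex -0.081 -2.583 -3.661
vertex -0.254 -3.66 -3.19
endloop
endfacet
facet normal -0.654 0.491 -0.576
outer loop
vertex -0.081 -2.583 -3.661
vertex 0.649 -2.702 -4.591
vertex -0.17 -3.533 -4.369
endloop
endfacet
facet normal 0.411 0.180 -0.893
outer loop
vertex 0.649 -2.702 -4.591
vertex 1.694 -3.1 -4.19
vertex 0.927 -3.853 -4.695
endloop
endfacet
facet normal 0.193 -0.943 0.272
outer loop
vertex 0.369 -4.445 -3.83
vertex 1.521 -4.177 -3.719
vertex 0.791 -4.058 -2.789
endloop
endfacet
facet normal -0.466 -0.751 0.468
outer loop
vertex 0.369 -4.445 -3.83
vertex 0.791 -4.058 -2.789
vertex -0.254 -3.66 -3.19
endloop
endfacet
facet normal -0.823 -0.556 -0.119
outer loop
vertex 0.369 -4.445 -3.83
vertex -0.254 -3.66 -3.19
vertex -0.17 -3.533 -4.369
endloop
endfacet
facet normal -0.384 -0.627 -0.677
outer loop
vertex 0.369 -4.445 -3.83
vertex -0.17 -3.533 -4.369
vertex 0.927 -3.853 -4.695
endloop
endfacet
facet normal 0.244 -0.866 -0.436
outer loop
vertex 0.369 -4.445 -3.83
vertex 0.927 -3.853 -4.695
vertex 1.521 -4.177 -3.719
endloop
endfacet
facet normal 0.654 -0.491 0.576
outer loop
vertex 0.791 -4.058 -2.789
vertex 1.521 -4.177 -3.719
vertex 1.61 -3.227 -3.011
endloop
endfacet
facet normal -0.411 -0.180 0.893
outer loop
vertex -0.254 -3.66 -3.19
vertex 0.791 -4.058 -2.789
vertex 0.513 -2.907 -2.685
endloop
endfacet
facet normal -0.989 0.134 -0.056
outer loop
vertex -0.17 -3.533 -4.369
vertex -0.254 -3.66 -3.19
vertex -0.081 -2.583 -3.661
endloop
endfacet
facet normal -0.280 0.019 -0.960
outer loop
vertex 0.927 -3.853 -4.695
vertex -0.17 -3.533 -4.369
vertex 0.649 -2.702 -4.591
endloop
endfacet
facet normal 0.735 -0.367 -0.569
outer loop
vertex 1.521 -4.177 -3.719
vertex 0.927 -3.853 -4.695
vertex 1.694 -3.1 -4.19
endloop
endfacet
facet normal -0.909 -0.211 0.359
outer loop
vertex 1.752 -2.546 0.741
vertex 1.916 -1.732 1.635
vertex 1.283 -1.696 0.053
endloop
endfacet
facet normal -0.135 -0.667 -0.733
outer loop
vertex 2.264 -1.468 -0.335
vertex 1.752 -2.546 0.741
vertex 1.283 -1.696 0.053
endloop
endfacet
facet normal -0.909 -0.212 0.359
outer loop
vertex 1.283 -1.696 0.053
vertex 1.916 -1.732 1.635
vertex 1.446 -0.883 0.947
endloop
endfacet
facet normal -0.395 0.714 -0.578
outer loop
vertex 1.446 -0.883 0.947
vertex 2.264 -1.468 -0.335
vertex 1.283 -1.696 0.053
endloop
endfacet
facet normal 0.395 -0.714 0.578
outer loop
vertex 1.752 -2.546 0.741
vertex 2.897 -1.504 1.247
vertex 1.916 -1.732 1.635
endloop
endfacet
facet normal -0.134 -0.668 -0.732
outer loop
vertex 2.734 -2.317 0.353
vertex 1.752 -2.546 0.741
vertex 2.264 -1.468 -0.335
endloop
endfacet
facet normal 0.395 -0.714 0.578
outer loop
vertex 2.734 -2.317 0.353
vertex 2.897 -1.504 1.247
vertex 1.752 -2.546 0.741
endloop
endfacet
facet normal 0.134 0.668 0.732
outer loop
vertex 1.916 -1.732 1.635
vertex 2.897 -1.504 1.247
vertex 1.446 -0.883 0.947
endloop
endfacet
facet normal -0.395 0.714 -0.578
outer loop
vertex 2.428 -0.654 0.559
vertex 2.264 -1.468 -0.335
vertex 1.446 -0.883 0.947
endloop
endfacet
facet normal 0.134 0.667 0.733
outer loop
vertex 1.446 -0.883 0.947
vertex 2.897 -1.504 1.247
vertex 2.428 -0.654 0.559
endloop
endfacet
facet normal 0.909 0.212 -0.360
outer loop
vertex 2.428 -0.654 0.559
vertex 2.734 -2.317 0.353
vertex 2.264 -1.468 -0.335
endloop
endfacet
facet normal 0.909 0.212 -0.358
outer loop
vertex 2.897 -1.504 1.247
vertex 2.734 -2.317 0.353
vertex 2.428 -0.654 0.559
endloop
endfacet
facet normal -0.521 0.175 0.836
outer loop
vertex 0.309 1.168 -1.887
vertex 0.328 2.805 -2.218
vertex -0.707 1.057 -2.497
endloop
endfacet
facet normal -0.012 -0.980 0.198
outer loop
vertex 0.132 0.775 -3.842
vertex 0.309 1.168 -1.887
vertex -0.707 1.057 -2.497
endloop
endfacet
facet normal -0.521 0.175 0.835
outer loop
vertex -0.707 1.057 -2.497
vertex 0.328 2.805 -2.218
vertex -0.688 2.693 -2.828
endloop
endfacet
facet normal -0.853 -0.094 -0.513
outer loop
vertex -0.688 2.693 -2.828
vertex 0.132 0.775 -3.842
vertex -0.707 1.057 -2.497
endloop
endfacet
facet normal 0.853 0.094 0.513
outer loop
vertex 0.309 1.168 -1.887
vertex 1.167 2.523 -3.563
vertex 0.328 2.805 -2.218
endloop
endfacet
facet normal -0.011 -0.980 0.198
outer loop
vertex 1.148 0.887 -3.232
vertex 0.309 1.168 -1.887
vertex 0.132 0.775 -3.842
endloop
endfacet
facet normal 0.853 0.094 0.513
outer loop
vertex 1.148 0.887 -3.232
vertex 1.167 2.523 -3.563
vertex 0.309 1.168 -1.887
endloop
endfacet
facet normal 0.011 0.980 -0.199
outer loop
vertex 0.328 2.805 -2.218
vertex 1.167 2.523 -3.563
vertex -0.688 2.693 -2.828
endloop
endfacet
facet normal -0.853 -0.094 -0.513
outer loop
vertex 0.151 2.412 -4.173
vertex 0.132 0.775 -3.842
vertex -0.688 2.693 -2.828
endloop
endfacet
facet normal 0.012 0.980 -0.198
outer loop
vertex -0.688 2.693 -2.828
vertex 1.167 2.523 -3.563
vertex 0.151 2.412 -4.173
endloop
endfacet
facet normal 0.521 -0.175 -0.835
outer loop
vertex 0.151 2.412 -4.173
vertex 1.148 0.887 -3.232
vertex 0.132 0.775 -3.842
endloop
endfacet
facet normal 0.521 -0.175 -0.836
outer loop
vertex 1.167 2.523 -3.563
vertex 1.148 0.887 -3.232
vertex 0.151 2.412 -4.173
endloop
endfacet

endsolid


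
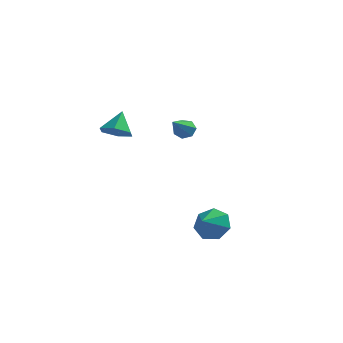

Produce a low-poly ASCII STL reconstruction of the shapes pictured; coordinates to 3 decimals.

solid 
facet normal -0.020 -0.642 -0.766
outer loop
vertex -0.331 -3.164 2.985
vertex -1.134 -2.917 2.799
vertex -0.465 -2.511 2.441
endloop
endfacet
facet normal 0.876 0.402 0.267
outer loop
vertex -0.331 -3.164 2.985
vertex -0.465 -2.511 2.441
vertex -1.106 -2.043 3.841
endloop
endfacet
facet normal -0.021 -0.642 -0.767
outer loop
vertex -0.465 -2.511 2.441
vertex -1.134 -2.917 2.799
vertex -1.267 -2.263 2.255
endloop
endfacet
facet normal 0.326 0.931 -0.162
outer loop
vertex -0.465 -2.511 2.441
vertex -1.267 -2.263 2.255
vertex -1.106 -2.043 3.841
endloop
endfacet
facet normal -0.021 -0.642 -0.767
outer loop
vertex -1.267 -2.263 2.255
vertex -1.134 -2.917 2.799
vertex -1.936 -2.669 2.613
endloop
endfacet
facet normal -0.542 0.838 -0.061
outer loop
vertex -1.267 -2.263 2.255
vertex -1.936 -2.669 2.613
vertex -1.106 -2.043 3.841
endloop
endfacet
facet normal -0.021 -0.642 -0.767
outer loop
vertex -1.936 -2.669 2.613
vertex -1.134 -2.917 2.799
vertex -1.803 -3.322 3.156
endloop
endfacet
facet normal -0.856 0.216 0.469
outer loop
vertex -1.936 -2.669 2.613
vertex -1.803 -3.322 3.156
vertex -1.106 -2.043 3.841
endloop
endfacet
facet normal -0.021 -0.642 -0.767
outer loop
vertex -1.803 -3.322 3.156
vertex -1.134 -2.917 2.799
vertex -1.0 -3.57 3.342
endloop
endfacet
facet normal -0.305 -0.315 0.899
outer loop
vertex -1.803 -3.322 3.156
vertex -1.0 -3.57 3.342
vertex -1.106 -2.043 3.841
endloop
endfacet
facet normal -0.020 -0.642 -0.767
outer loop
vertex -1.0 -3.57 3.342
vertex -1.134 -2.917 2.799
vertex -0.331 -3.164 2.985
endloop
endfacet
facet normal 0.560 -0.222 0.798
outer loop
vertex -1.0 -3.57 3.342
vertex -0.331 -3.164 2.985
vertex -1.106 -2.043 3.841
endloop
endfacet
facet normal 0.058 0.821 -0.568
outer loop
vertex 1.358 2.113 1.314
vertex 0.749 2.077 1.2
vertex 1.039 2.375 1.66
endloop
endfacet
facet normal 0.760 0.072 0.646
outer loop
vertex 1.358 2.113 1.314
vertex 1.039 2.375 1.66
vertex 0.631 0.403 2.36
endloop
endfacet
facet normal 0.059 0.820 -0.569
outer loop
vertex 1.039 2.375 1.66
vertex 0.749 2.077 1.2
vertex 0.503 2.413 1.659
endloop
endfacet
facet normal 0.022 0.330 0.944
outer loop
vertex 1.039 2.375 1.66
vertex 0.503 2.413 1.659
vertex 0.631 0.403 2.36
endloop
endfacet
facet normal 0.059 0.820 -0.569
outer loop
vertex 0.503 2.413 1.659
vertex 0.749 2.077 1.2
vertex 0.152 2.198 1.313
endloop
endfacet
facet normal -0.744 0.177 0.644
outer loop
vertex 0.503 2.413 1.659
vertex 0.152 2.198 1.313
vertex 0.631 0.403 2.36
endloop
endfacet
facet normal 0.059 0.820 -0.569
outer loop
vertex 0.152 2.198 1.313
vertex 0.749 2.077 1.2
vertex 0.251 1.892 0.882
endloop
endfacet
facet normal -0.962 -0.273 -0.027
outer loop
vertex 0.152 2.198 1.313
vertex 0.251 1.892 0.882
vertex 0.631 0.403 2.36
endloop
endfacet
facet normal 0.059 0.820 -0.569
outer loop
vertex 0.251 1.892 0.882
vertex 0.749 2.077 1.2
vertex 0.725 1.725 0.69
endloop
endfacet
facet normal -0.468 -0.680 -0.565
outer loop
vertex 0.251 1.892 0.882
vertex 0.725 1.725 0.69
vertex 0.631 0.403 2.36
endloop
endfacet
facet normal 0.058 0.820 -0.569
outer loop
vertex 0.725 1.725 0.69
vertex 0.749 2.077 1.2
vertex 1.218 1.824 0.883
endloop
endfacet
facet normal 0.369 -0.739 -0.564
outer loop
vertex 0.725 1.725 0.69
vertex 1.218 1.824 0.883
vertex 0.631 0.403 2.36
endloop
endfacet
facet normal 0.058 0.820 -0.569
outer loop
vertex 1.218 1.824 0.883
vertex 0.749 2.077 1.2
vertex 1.358 2.113 1.314
endloop
endfacet
facet normal 0.914 -0.404 -0.026
outer loop
vertex 1.218 1.824 0.883
vertex 1.358 2.113 1.314
vertex 0.631 0.403 2.36
endloop
endfacet
facet normal 0.195 0.815 -0.546
outer loop
vertex 3.703 -1.98 -4.143
vertex 3.199 -1.419 -3.486
vertex 4.172 -1.654 -3.49
endloop
endfacet
facet normal 0.545 -0.838 0.027
outer loop
vertex 3.703 -1.98 -4.143
vertex 4.172 -1.654 -3.49
vertex 2.961 -2.421 -2.814
endloop
endfacet
facet normal 0.194 0.814 -0.547
outer loop
vertex 4.172 -1.654 -3.49
vertex 3.199 -1.419 -3.486
vertex 3.908 -1.15 -2.834
endloop
endfacet
facet normal 0.637 -0.465 0.614
outer loop
vertex 4.172 -1.654 -3.49
vertex 3.908 -1.15 -2.834
vertex 2.961 -2.421 -2.814
endloop
endfacet
facet normal 0.194 0.814 -0.547
outer loop
vertex 3.908 -1.15 -2.834
vertex 3.199 -1.419 -3.486
vertex 3.112 -0.849 -2.669
endloop
endfacet
facet normal 0.163 -0.106 0.981
outer loop
vertex 3.908 -1.15 -2.834
vertex 3.112 -0.849 -2.669
vertex 2.961 -2.421 -2.814
endloop
endfacet
facet normal 0.194 0.814 -0.547
outer loop
vertex 3.112 -0.849 -2.669
vertex 3.199 -1.419 -3.486
vertex 2.381 -0.977 -3.119
endloop
endfacet
facet normal -0.520 -0.029 0.853
outer loop
vertex 3.112 -0.849 -2.669
vertex 2.381 -0.977 -3.119
vertex 2.961 -2.421 -2.814
endloop
endfacet
facet normal 0.195 0.814 -0.547
outer loop
vertex 2.381 -0.977 -3.119
vertex 3.199 -1.419 -3.486
vertex 2.267 -1.438 -3.846
endloop
endfacet
facet normal -0.899 -0.292 0.326
outer loop
vertex 2.381 -0.977 -3.119
vertex 2.267 -1.438 -3.846
vertex 2.961 -2.421 -2.814
endloop
endfacet
facet normal 0.194 0.815 -0.546
outer loop
vertex 2.267 -1.438 -3.846
vertex 3.199 -1.419 -3.486
vertex 2.855 -1.884 -4.302
endloop
endfacet
facet normal -0.687 -0.698 -0.203
outer loop
vertex 2.267 -1.438 -3.846
vertex 2.855 -1.884 -4.302
vertex 2.961 -2.421 -2.814
endloop
endfacet
facet normal 0.195 0.815 -0.546
outer loop
vertex 2.855 -1.884 -4.302
vertex 3.199 -1.419 -3.486
vertex 3.703 -1.98 -4.143
endloop
endfacet
facet normal -0.043 -0.941 -0.336
outer loop
vertex 2.855 -1.884 -4.302
vertex 3.703 -1.98 -4.143
vertex 2.961 -2.421 -2.814
endloop
endfacet

endsolid


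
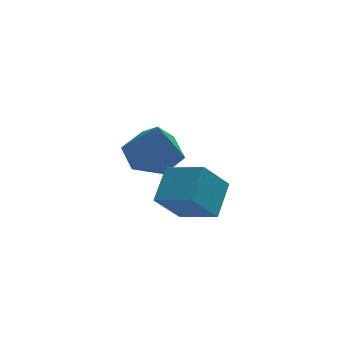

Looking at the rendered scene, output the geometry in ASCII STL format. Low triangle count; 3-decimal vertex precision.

solid 
facet normal -0.012 0.363 -0.932
outer loop
vertex 1.78 3.252 -1.368
vertex 0.808 3.593 -1.222
vertex 1.615 4.208 -0.993
endloop
endfacet
facet normal 0.891 -0.024 0.453
outer loop
vertex 1.78 3.252 -1.368
vertex 1.615 4.208 -0.993
vertex 0.832 2.927 0.482
endloop
endfacet
facet normal -0.012 0.363 -0.932
outer loop
vertex 1.615 4.208 -0.993
vertex 0.808 3.593 -1.222
vertex 0.643 4.549 -0.847
endloop
endfacet
facet normal 0.325 0.622 0.713
outer loop
vertex 1.615 4.208 -0.993
vertex 0.643 4.549 -0.847
vertex 0.832 2.927 0.482
endloop
endfacet
facet normal -0.013 0.363 -0.932
outer loop
vertex 0.643 4.549 -0.847
vertex 0.808 3.593 -1.222
vertex -0.163 3.933 -1.076
endloop
endfacet
facet normal -0.561 0.485 0.671
outer loop
vertex 0.643 4.549 -0.847
vertex -0.163 3.933 -1.076
vertex 0.832 2.927 0.482
endloop
endfacet
facet normal -0.012 0.364 -0.931
outer loop
vertex -0.163 3.933 -1.076
vertex 0.808 3.593 -1.222
vertex 0.002 2.978 -1.452
endloop
endfacet
facet normal -0.880 -0.298 0.370
outer loop
vertex -0.163 3.933 -1.076
vertex 0.002 2.978 -1.452
vertex 0.832 2.927 0.482
endloop
endfacet
facet normal -0.012 0.364 -0.931
outer loop
vertex 0.002 2.978 -1.452
vertex 0.808 3.593 -1.222
vertex 0.974 2.637 -1.598
endloop
endfacet
facet normal -0.314 -0.943 0.110
outer loop
vertex 0.002 2.978 -1.452
vertex 0.974 2.637 -1.598
vertex 0.832 2.927 0.482
endloop
endfacet
facet normal -0.012 0.364 -0.931
outer loop
vertex 0.974 2.637 -1.598
vertex 0.808 3.593 -1.222
vertex 1.78 3.252 -1.368
endloop
endfacet
facet normal 0.572 -0.806 0.151
outer loop
vertex 0.974 2.637 -1.598
vertex 1.78 3.252 -1.368
vertex 0.832 2.927 0.482
endloop
endfacet
facet normal -0.607 -0.167 0.777
outer loop
vertex 1.73 0.349 0.285
vertex 0.753 1.294 -0.275
vertex 1.138 -0.668 -0.397
endloop
endfacet
facet normal 0.665 -0.642 0.381
outer loop
vertex 1.987 -0.434 -1.485
vertex 1.73 0.349 0.285
vertex 1.138 -0.668 -0.397
endloop
endfacet
facet normal -0.607 -0.167 0.777
outer loop
vertex 1.138 -0.668 -0.397
vertex 0.753 1.294 -0.275
vertex 0.16 0.277 -0.957
endloop
endfacet
facet normal -0.436 -0.748 -0.501
outer loop
vertex 0.16 0.277 -0.957
vertex 1.987 -0.434 -1.485
vertex 1.138 -0.668 -0.397
endloop
endfacet
facet normal 0.436 0.748 0.501
outer loop
vertex 1.73 0.349 0.285
vertex 1.602 1.528 -1.363
vertex 0.753 1.294 -0.275
endloop
endfacet
facet normal 0.665 -0.643 0.381
outer loop
vertex 2.58 0.583 -0.803
vertex 1.73 0.349 0.285
vertex 1.987 -0.434 -1.485
endloop
endfacet
facet normal 0.436 0.748 0.501
outer loop
vertex 2.58 0.583 -0.803
vertex 1.602 1.528 -1.363
vertex 1.73 0.349 0.285
endloop
endfacet
facet normal -0.665 0.643 -0.381
outer loop
vertex 0.753 1.294 -0.275
vertex 1.602 1.528 -1.363
vertex 0.16 0.277 -0.957
endloop
endfacet
facet normal -0.436 -0.748 -0.501
outer loop
vertex 1.01 0.511 -2.045
vertex 1.987 -0.434 -1.485
vertex 0.16 0.277 -0.957
endloop
endfacet
facet normal -0.665 0.643 -0.381
outer loop
vertex 0.16 0.277 -0.957
vertex 1.602 1.528 -1.363
vertex 1.01 0.511 -2.045
endloop
endfacet
facet normal 0.607 0.167 -0.777
outer loop
vertex 1.01 0.511 -2.045
vertex 2.58 0.583 -0.803
vertex 1.987 -0.434 -1.485
endloop
endfacet
facet normal 0.607 0.168 -0.777
outer loop
vertex 1.602 1.528 -1.363
vertex 2.58 0.583 -0.803
vertex 1.01 0.511 -2.045
endloop
endfacet

endsolid


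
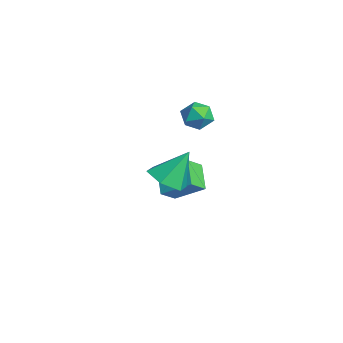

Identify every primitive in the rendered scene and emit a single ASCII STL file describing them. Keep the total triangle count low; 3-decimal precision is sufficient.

solid 
facet normal 0.039 0.978 0.202
outer loop
vertex -1.451 -1.441 3.588
vertex -2.186 -1.449 3.77
vertex -1.663 -1.58 4.301
endloop
endfacet
facet normal 0.670 0.666 0.329
outer loop
vertex -1.451 -1.441 3.588
vertex -1.663 -1.58 4.301
vertex -1.106 -1.985 3.986
endloop
endfacet
facet normal 0.890 0.361 -0.278
outer loop
vertex -1.451 -1.441 3.588
vertex -1.106 -1.985 3.986
vertex -1.285 -2.103 3.26
endloop
endfacet
facet normal 0.397 0.485 -0.779
outer loop
vertex -1.451 -1.441 3.588
vertex -1.285 -2.103 3.26
vertex -1.952 -1.772 3.126
endloop
endfacet
facet normal -0.129 0.867 -0.482
outer loop
vertex -1.451 -1.441 3.588
vertex -1.952 -1.772 3.126
vertex -2.186 -1.449 3.77
endloop
endfacet
facet normal 0.567 0.149 0.810
outer loop
vertex -1.106 -1.985 3.986
vertex -1.663 -1.58 4.301
vertex -1.628 -2.328 4.414
endloop
endfacet
facet normal -0.452 0.654 0.606
outer loop
vertex -1.663 -1.58 4.301
vertex -2.186 -1.449 3.77
vertex -2.295 -1.997 4.28
endloop
endfacet
facet normal -0.723 0.475 -0.501
outer loop
vertex -2.186 -1.449 3.77
vertex -1.952 -1.772 3.126
vertex -2.474 -2.115 3.554
endloop
endfacet
facet normal 0.127 -0.142 -0.982
outer loop
vertex -1.952 -1.772 3.126
vertex -1.285 -2.103 3.26
vertex -1.917 -2.52 3.239
endloop
endfacet
facet normal 0.923 -0.344 -0.172
outer loop
vertex -1.285 -2.103 3.26
vertex -1.106 -1.985 3.986
vertex -1.394 -2.651 3.77
endloop
endfacet
facet normal -0.397 -0.485 0.779
outer loop
vertex -2.129 -2.659 3.952
vertex -1.628 -2.328 4.414
vertex -2.295 -1.997 4.28
endloop
endfacet
facet normal -0.890 -0.361 0.278
outer loop
vertex -2.129 -2.659 3.952
vertex -2.295 -1.997 4.28
vertex -2.474 -2.115 3.554
endloop
endfacet
facet normal -0.670 -0.666 -0.329
outer loop
vertex -2.129 -2.659 3.952
vertex -2.474 -2.115 3.554
vertex -1.917 -2.52 3.239
endloop
endfacet
facet normal -0.039 -0.978 -0.202
outer loop
vertex -2.129 -2.659 3.952
vertex -1.917 -2.52 3.239
vertex -1.394 -2.651 3.77
endloop
endfacet
facet normal 0.129 -0.867 0.482
outer loop
vertex -2.129 -2.659 3.952
vertex -1.394 -2.651 3.77
vertex -1.628 -2.328 4.414
endloop
endfacet
facet normal -0.127 0.142 0.982
outer loop
vertex -2.295 -1.997 4.28
vertex -1.628 -2.328 4.414
vertex -1.663 -1.58 4.301
endloop
endfacet
facet normal -0.923 0.344 0.172
outer loop
vertex -2.474 -2.115 3.554
vertex -2.295 -1.997 4.28
vertex -2.186 -1.449 3.77
endloop
endfacet
facet normal -0.567 -0.149 -0.810
outer loop
vertex -1.917 -2.52 3.239
vertex -2.474 -2.115 3.554
vertex -1.952 -1.772 3.126
endloop
endfacet
facet normal 0.452 -0.654 -0.606
outer loop
vertex -1.394 -2.651 3.77
vertex -1.917 -2.52 3.239
vertex -1.285 -2.103 3.26
endloop
endfacet
facet normal 0.723 -0.475 0.501
outer loop
vertex -1.628 -2.328 4.414
vertex -1.394 -2.651 3.77
vertex -1.106 -1.985 3.986
endloop
endfacet
facet normal 0.004 -0.555 -0.832
outer loop
vertex 1.602 -3.792 1.804
vertex 0.733 -4.091 2.0
vertex 0.858 -3.316 1.483
endloop
endfacet
facet normal 0.547 0.837 -0.027
outer loop
vertex 1.602 -3.792 1.804
vertex 0.858 -3.316 1.483
vertex 0.727 -3.169 3.38
endloop
endfacet
facet normal 0.003 -0.555 -0.832
outer loop
vertex 0.858 -3.316 1.483
vertex 0.733 -4.091 2.0
vertex -0.011 -3.614 1.679
endloop
endfacet
facet normal -0.342 0.935 -0.096
outer loop
vertex 0.858 -3.316 1.483
vertex -0.011 -3.614 1.679
vertex 0.727 -3.169 3.38
endloop
endfacet
facet normal 0.003 -0.555 -0.832
outer loop
vertex -0.011 -3.614 1.679
vertex 0.733 -4.091 2.0
vertex -0.137 -4.39 2.196
endloop
endfacet
facet normal -0.891 0.343 0.297
outer loop
vertex -0.011 -3.614 1.679
vertex -0.137 -4.39 2.196
vertex 0.727 -3.169 3.38
endloop
endfacet
facet normal 0.003 -0.555 -0.832
outer loop
vertex -0.137 -4.39 2.196
vertex 0.733 -4.091 2.0
vertex 0.607 -4.866 2.516
endloop
endfacet
facet normal -0.549 -0.348 0.760
outer loop
vertex -0.137 -4.39 2.196
vertex 0.607 -4.866 2.516
vertex 0.727 -3.169 3.38
endloop
endfacet
facet normal 0.004 -0.555 -0.832
outer loop
vertex 0.607 -4.866 2.516
vertex 0.733 -4.091 2.0
vertex 1.477 -4.567 2.321
endloop
endfacet
facet normal 0.339 -0.446 0.829
outer loop
vertex 0.607 -4.866 2.516
vertex 1.477 -4.567 2.321
vertex 0.727 -3.169 3.38
endloop
endfacet
facet normal 0.004 -0.555 -0.832
outer loop
vertex 1.477 -4.567 2.321
vertex 0.733 -4.091 2.0
vertex 1.602 -3.792 1.804
endloop
endfacet
facet normal 0.888 0.147 0.435
outer loop
vertex 1.477 -4.567 2.321
vertex 1.602 -3.792 1.804
vertex 0.727 -3.169 3.38
endloop
endfacet
facet normal -0.820 0.138 0.556
outer loop
vertex -3.712 -1.836 -0.093
vertex -4.004 -1.125 -0.7
vertex -4.503 -2.928 -0.99
endloop
endfacet
facet normal 0.298 -0.725 0.620
outer loop
vertex -3.396 -3.115 -1.74
vertex -3.712 -1.836 -0.093
vertex -4.503 -2.928 -0.99
endloop
endfacet
facet normal -0.820 0.138 0.556
outer loop
vertex -4.503 -2.928 -0.99
vertex -4.004 -1.125 -0.7
vertex -4.795 -2.217 -1.597
endloop
endfacet
facet normal -0.489 -0.674 -0.554
outer loop
vertex -4.795 -2.217 -1.597
vertex -3.396 -3.115 -1.74
vertex -4.503 -2.928 -0.99
endloop
endfacet
facet normal 0.489 0.674 0.554
outer loop
vertex -3.712 -1.836 -0.093
vertex -2.897 -1.312 -1.45
vertex -4.004 -1.125 -0.7
endloop
endfacet
facet normal 0.298 -0.725 0.620
outer loop
vertex -2.605 -2.023 -0.843
vertex -3.712 -1.836 -0.093
vertex -3.396 -3.115 -1.74
endloop
endfacet
facet normal 0.489 0.674 0.554
outer loop
vertex -2.605 -2.023 -0.843
vertex -2.897 -1.312 -1.45
vertex -3.712 -1.836 -0.093
endloop
endfacet
facet normal -0.298 0.725 -0.620
outer loop
vertex -4.004 -1.125 -0.7
vertex -2.897 -1.312 -1.45
vertex -4.795 -2.217 -1.597
endloop
endfacet
facet normal -0.489 -0.674 -0.554
outer loop
vertex -3.688 -2.404 -2.347
vertex -3.396 -3.115 -1.74
vertex -4.795 -2.217 -1.597
endloop
endfacet
facet normal -0.298 0.725 -0.620
outer loop
vertex -4.795 -2.217 -1.597
vertex -2.897 -1.312 -1.45
vertex -3.688 -2.404 -2.347
endloop
endfacet
facet normal 0.820 -0.138 -0.556
outer loop
vertex -3.688 -2.404 -2.347
vertex -2.605 -2.023 -0.843
vertex -3.396 -3.115 -1.74
endloop
endfacet
facet normal 0.820 -0.138 -0.556
outer loop
vertex -2.897 -1.312 -1.45
vertex -2.605 -2.023 -0.843
vertex -3.688 -2.404 -2.347
endloop
endfacet

endsolid


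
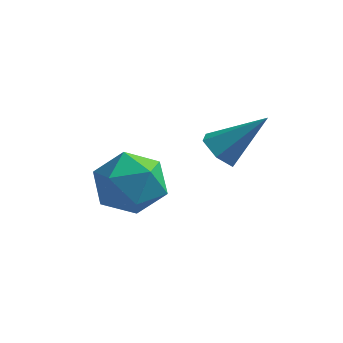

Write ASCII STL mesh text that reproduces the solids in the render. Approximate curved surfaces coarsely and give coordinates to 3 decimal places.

solid 
facet normal -0.037 0.792 0.609
outer loop
vertex -0.309 0.686 -3.198
vertex -0.121 0.009 -2.306
vertex 0.754 0.475 -2.859
endloop
endfacet
facet normal 0.206 0.978 -0.036
outer loop
vertex -0.309 0.686 -3.198
vertex 0.754 0.475 -2.859
vertex 0.503 0.487 -3.966
endloop
endfacet
facet normal -0.292 0.804 -0.517
outer loop
vertex -0.309 0.686 -3.198
vertex 0.503 0.487 -3.966
vertex -0.527 0.028 -4.098
endloop
endfacet
facet normal -0.842 0.511 -0.170
outer loop
vertex -0.309 0.686 -3.198
vertex -0.527 0.028 -4.098
vertex -0.913 -0.267 -3.071
endloop
endfacet
facet normal -0.684 0.504 0.527
outer loop
vertex -0.309 0.686 -3.198
vertex -0.913 -0.267 -3.071
vertex -0.121 0.009 -2.306
endloop
endfacet
facet normal 0.789 0.590 -0.172
outer loop
vertex 0.503 0.487 -3.966
vertex 0.754 0.475 -2.859
vertex 1.193 -0.313 -3.549
endloop
endfacet
facet normal 0.396 0.290 0.871
outer loop
vertex 0.754 0.475 -2.859
vertex -0.121 0.009 -2.306
vertex 0.807 -0.608 -2.522
endloop
endfacet
facet normal -0.651 -0.177 0.738
outer loop
vertex -0.121 0.009 -2.306
vertex -0.913 -0.267 -3.071
vertex -0.223 -1.067 -2.654
endloop
endfacet
facet normal -0.907 -0.165 -0.388
outer loop
vertex -0.913 -0.267 -3.071
vertex -0.527 0.028 -4.098
vertex -0.474 -1.055 -3.761
endloop
endfacet
facet normal -0.016 0.309 -0.951
outer loop
vertex -0.527 0.028 -4.098
vertex 0.503 0.487 -3.966
vertex 0.401 -0.589 -4.314
endloop
endfacet
facet normal 0.842 -0.511 0.170
outer loop
vertex 0.589 -1.266 -3.422
vertex 1.193 -0.313 -3.549
vertex 0.807 -0.608 -2.522
endloop
endfacet
facet normal 0.292 -0.804 0.517
outer loop
vertex 0.589 -1.266 -3.422
vertex 0.807 -0.608 -2.522
vertex -0.223 -1.067 -2.654
endloop
endfacet
facet normal -0.206 -0.978 0.036
outer loop
vertex 0.589 -1.266 -3.422
vertex -0.223 -1.067 -2.654
vertex -0.474 -1.055 -3.761
endloop
endfacet
facet normal 0.037 -0.792 -0.609
outer loop
vertex 0.589 -1.266 -3.422
vertex -0.474 -1.055 -3.761
vertex 0.401 -0.589 -4.314
endloop
endfacet
facet normal 0.684 -0.504 -0.527
outer loop
vertex 0.589 -1.266 -3.422
vertex 0.401 -0.589 -4.314
vertex 1.193 -0.313 -3.549
endloop
endfacet
facet normal 0.907 0.165 0.388
outer loop
vertex 0.807 -0.608 -2.522
vertex 1.193 -0.313 -3.549
vertex 0.754 0.475 -2.859
endloop
endfacet
facet normal 0.016 -0.309 0.951
outer loop
vertex -0.223 -1.067 -2.654
vertex 0.807 -0.608 -2.522
vertex -0.121 0.009 -2.306
endloop
endfacet
facet normal -0.789 -0.590 0.172
outer loop
vertex -0.474 -1.055 -3.761
vertex -0.223 -1.067 -2.654
vertex -0.913 -0.267 -3.071
endloop
endfacet
facet normal -0.396 -0.290 -0.871
outer loop
vertex 0.401 -0.589 -4.314
vertex -0.474 -1.055 -3.761
vertex -0.527 0.028 -4.098
endloop
endfacet
facet normal 0.651 0.177 -0.738
outer loop
vertex 1.193 -0.313 -3.549
vertex 0.401 -0.589 -4.314
vertex 0.503 0.487 -3.966
endloop
endfacet
facet normal -0.682 -0.261 -0.683
outer loop
vertex 2.854 0.23 -2.52
vertex 2.383 0.618 -2.198
vertex 2.776 0.893 -2.695
endloop
endfacet
facet normal 0.902 -0.008 -0.431
outer loop
vertex 2.854 0.23 -2.52
vertex 2.776 0.893 -2.695
vertex 3.597 1.082 -0.982
endloop
endfacet
facet normal -0.682 -0.261 -0.683
outer loop
vertex 2.776 0.893 -2.695
vertex 2.383 0.618 -2.198
vertex 2.305 1.281 -2.373
endloop
endfacet
facet normal 0.466 0.827 -0.315
outer loop
vertex 2.776 0.893 -2.695
vertex 2.305 1.281 -2.373
vertex 3.597 1.082 -0.982
endloop
endfacet
facet normal -0.681 -0.261 -0.684
outer loop
vertex 2.305 1.281 -2.373
vertex 2.383 0.618 -2.198
vertex 1.912 1.007 -1.877
endloop
endfacet
facet normal -0.218 0.917 0.334
outer loop
vertex 2.305 1.281 -2.373
vertex 1.912 1.007 -1.877
vertex 3.597 1.082 -0.982
endloop
endfacet
facet normal -0.681 -0.261 -0.684
outer loop
vertex 1.912 1.007 -1.877
vertex 2.383 0.618 -2.198
vertex 1.99 0.344 -1.702
endloop
endfacet
facet normal -0.468 0.174 0.867
outer loop
vertex 1.912 1.007 -1.877
vertex 1.99 0.344 -1.702
vertex 3.597 1.082 -0.982
endloop
endfacet
facet normal -0.681 -0.261 -0.684
outer loop
vertex 1.99 0.344 -1.702
vertex 2.383 0.618 -2.198
vertex 2.461 -0.045 -2.023
endloop
endfacet
facet normal -0.033 -0.660 0.751
outer loop
vertex 1.99 0.344 -1.702
vertex 2.461 -0.045 -2.023
vertex 3.597 1.082 -0.982
endloop
endfacet
facet normal -0.682 -0.261 -0.683
outer loop
vertex 2.461 -0.045 -2.023
vertex 2.383 0.618 -2.198
vertex 2.854 0.23 -2.52
endloop
endfacet
facet normal 0.653 -0.751 0.101
outer loop
vertex 2.461 -0.045 -2.023
vertex 2.854 0.23 -2.52
vertex 3.597 1.082 -0.982
endloop
endfacet

endsolid


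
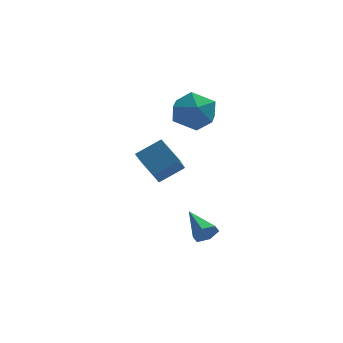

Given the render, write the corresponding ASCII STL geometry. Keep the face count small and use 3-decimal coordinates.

solid 
facet normal -0.506 0.653 0.564
outer loop
vertex -0.234 -1.878 3.739
vertex 0.101 -0.5 2.445
vertex -1.45 -2.228 3.052
endloop
endfacet
facet normal -0.174 -0.718 0.674
outer loop
vertex -0.681 -3.22 2.195
vertex -0.234 -1.878 3.739
vertex -1.45 -2.228 3.052
endloop
endfacet
facet normal -0.506 0.652 0.564
outer loop
vertex -1.45 -2.228 3.052
vertex 0.101 -0.5 2.445
vertex -1.116 -0.85 1.758
endloop
endfacet
facet normal -0.845 -0.243 -0.477
outer loop
vertex -1.116 -0.85 1.758
vertex -0.681 -3.22 2.195
vertex -1.45 -2.228 3.052
endloop
endfacet
facet normal 0.845 0.243 0.477
outer loop
vertex -0.234 -1.878 3.739
vertex 0.87 -1.492 1.588
vertex 0.101 -0.5 2.445
endloop
endfacet
facet normal -0.174 -0.718 0.674
outer loop
vertex 0.536 -2.87 2.882
vertex -0.234 -1.878 3.739
vertex -0.681 -3.22 2.195
endloop
endfacet
facet normal 0.844 0.243 0.477
outer loop
vertex 0.536 -2.87 2.882
vertex 0.87 -1.492 1.588
vertex -0.234 -1.878 3.739
endloop
endfacet
facet normal 0.174 0.718 -0.674
outer loop
vertex 0.101 -0.5 2.445
vertex 0.87 -1.492 1.588
vertex -1.116 -0.85 1.758
endloop
endfacet
facet normal -0.844 -0.243 -0.477
outer loop
vertex -0.346 -1.842 0.901
vertex -0.681 -3.22 2.195
vertex -1.116 -0.85 1.758
endloop
endfacet
facet normal 0.174 0.718 -0.674
outer loop
vertex -1.116 -0.85 1.758
vertex 0.87 -1.492 1.588
vertex -0.346 -1.842 0.901
endloop
endfacet
facet normal 0.506 -0.653 -0.564
outer loop
vertex -0.346 -1.842 0.901
vertex 0.536 -2.87 2.882
vertex -0.681 -3.22 2.195
endloop
endfacet
facet normal 0.506 -0.652 -0.564
outer loop
vertex 0.87 -1.492 1.588
vertex 0.536 -2.87 2.882
vertex -0.346 -1.842 0.901
endloop
endfacet
facet normal 0.371 -0.859 -0.354
outer loop
vertex 1.976 -2.227 -2.827
vertex 1.756 -2.555 -2.262
vertex 1.345 -2.505 -2.814
endloop
endfacet
facet normal -0.270 0.577 -0.771
outer loop
vertex 1.976 -2.227 -2.827
vertex 1.345 -2.505 -2.814
vertex 1.104 -1.045 -1.638
endloop
endfacet
facet normal 0.371 -0.859 -0.354
outer loop
vertex 1.345 -2.505 -2.814
vertex 1.756 -2.555 -2.262
vertex 1.125 -2.833 -2.249
endloop
endfacet
facet normal -0.945 0.096 -0.312
outer loop
vertex 1.345 -2.505 -2.814
vertex 1.125 -2.833 -2.249
vertex 1.104 -1.045 -1.638
endloop
endfacet
facet normal 0.371 -0.858 -0.355
outer loop
vertex 1.125 -2.833 -2.249
vertex 1.756 -2.555 -2.262
vertex 1.536 -2.884 -1.697
endloop
endfacet
facet normal -0.794 -0.205 0.572
outer loop
vertex 1.125 -2.833 -2.249
vertex 1.536 -2.884 -1.697
vertex 1.104 -1.045 -1.638
endloop
endfacet
facet normal 0.371 -0.858 -0.355
outer loop
vertex 1.536 -2.884 -1.697
vertex 1.756 -2.555 -2.262
vertex 2.167 -2.606 -1.71
endloop
endfacet
facet normal 0.031 -0.025 0.999
outer loop
vertex 1.536 -2.884 -1.697
vertex 2.167 -2.606 -1.71
vertex 1.104 -1.045 -1.638
endloop
endfacet
facet normal 0.370 -0.859 -0.355
outer loop
vertex 2.167 -2.606 -1.71
vertex 1.756 -2.555 -2.262
vertex 2.387 -2.278 -2.275
endloop
endfacet
facet normal 0.707 0.456 0.540
outer loop
vertex 2.167 -2.606 -1.71
vertex 2.387 -2.278 -2.275
vertex 1.104 -1.045 -1.638
endloop
endfacet
facet normal 0.370 -0.859 -0.355
outer loop
vertex 2.387 -2.278 -2.275
vertex 1.756 -2.555 -2.262
vertex 1.976 -2.227 -2.827
endloop
endfacet
facet normal 0.556 0.756 -0.344
outer loop
vertex 2.387 -2.278 -2.275
vertex 1.976 -2.227 -2.827
vertex 1.104 -1.045 -1.638
endloop
endfacet
facet normal -0.135 0.756 0.641
outer loop
vertex 0.79 2.128 4.082
vertex 1.448 1.51 4.949
vertex 2.029 2.285 4.158
endloop
endfacet
facet normal -0.124 0.992 -0.032
outer loop
vertex 0.79 2.128 4.082
vertex 2.029 2.285 4.158
vertex 1.479 2.18 3.039
endloop
endfacet
facet normal -0.643 0.659 -0.392
outer loop
vertex 0.79 2.128 4.082
vertex 1.479 2.18 3.039
vertex 0.557 1.34 3.139
endloop
endfacet
facet normal -0.975 0.216 0.060
outer loop
vertex 0.79 2.128 4.082
vertex 0.557 1.34 3.139
vertex 0.538 0.925 4.319
endloop
endfacet
facet normal -0.661 0.276 0.698
outer loop
vertex 0.79 2.128 4.082
vertex 0.538 0.925 4.319
vertex 1.448 1.51 4.949
endloop
endfacet
facet normal 0.500 0.804 -0.321
outer loop
vertex 1.479 2.18 3.039
vertex 2.029 2.285 4.158
vertex 2.562 1.595 3.261
endloop
endfacet
facet normal 0.483 0.421 0.768
outer loop
vertex 2.029 2.285 4.158
vertex 1.448 1.51 4.949
vertex 2.543 1.18 4.441
endloop
endfacet
facet normal -0.368 -0.354 0.860
outer loop
vertex 1.448 1.51 4.949
vertex 0.538 0.925 4.319
vertex 1.621 0.34 4.541
endloop
endfacet
facet normal -0.875 -0.451 -0.173
outer loop
vertex 0.538 0.925 4.319
vertex 0.557 1.34 3.139
vertex 1.071 0.235 3.422
endloop
endfacet
facet normal -0.339 0.265 -0.903
outer loop
vertex 0.557 1.34 3.139
vertex 1.479 2.18 3.039
vertex 1.652 1.01 2.631
endloop
endfacet
facet normal 0.975 -0.216 -0.060
outer loop
vertex 2.31 0.392 3.498
vertex 2.562 1.595 3.261
vertex 2.543 1.18 4.441
endloop
endfacet
facet normal 0.643 -0.659 0.392
outer loop
vertex 2.31 0.392 3.498
vertex 2.543 1.18 4.441
vertex 1.621 0.34 4.541
endloop
endfacet
facet normal 0.124 -0.992 0.032
outer loop
vertex 2.31 0.392 3.498
vertex 1.621 0.34 4.541
vertex 1.071 0.235 3.422
endloop
endfacet
facet normal 0.135 -0.756 -0.641
outer loop
vertex 2.31 0.392 3.498
vertex 1.071 0.235 3.422
vertex 1.652 1.01 2.631
endloop
endfacet
facet normal 0.661 -0.276 -0.698
outer loop
vertex 2.31 0.392 3.498
vertex 1.652 1.01 2.631
vertex 2.562 1.595 3.261
endloop
endfacet
facet normal 0.875 0.451 0.173
outer loop
vertex 2.543 1.18 4.441
vertex 2.562 1.595 3.261
vertex 2.029 2.285 4.158
endloop
endfacet
facet normal 0.339 -0.265 0.903
outer loop
vertex 1.621 0.34 4.541
vertex 2.543 1.18 4.441
vertex 1.448 1.51 4.949
endloop
endfacet
facet normal -0.500 -0.804 0.321
outer loop
vertex 1.071 0.235 3.422
vertex 1.621 0.34 4.541
vertex 0.538 0.925 4.319
endloop
endfacet
facet normal -0.483 -0.421 -0.768
outer loop
vertex 1.652 1.01 2.631
vertex 1.071 0.235 3.422
vertex 0.557 1.34 3.139
endloop
endfacet
facet normal 0.368 0.354 -0.860
outer loop
vertex 2.562 1.595 3.261
vertex 1.652 1.01 2.631
vertex 1.479 2.18 3.039
endloop
endfacet

endsolid
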